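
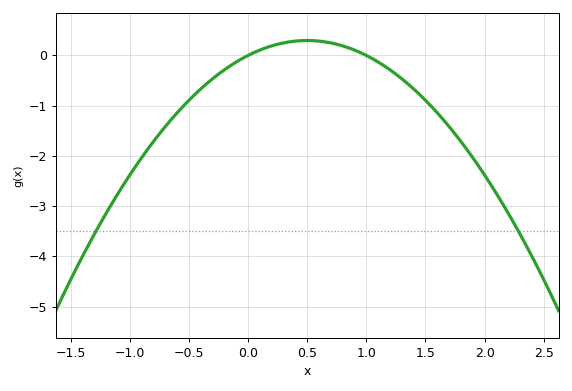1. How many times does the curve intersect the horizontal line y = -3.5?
2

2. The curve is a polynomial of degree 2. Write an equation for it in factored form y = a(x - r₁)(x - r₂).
y = -1.19(x - 0)(x - 1)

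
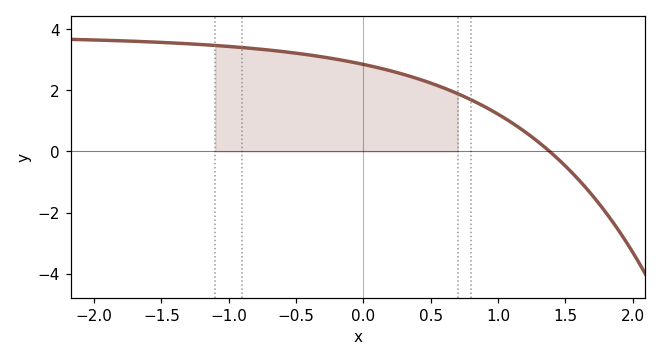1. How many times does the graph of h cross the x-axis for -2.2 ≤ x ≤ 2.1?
1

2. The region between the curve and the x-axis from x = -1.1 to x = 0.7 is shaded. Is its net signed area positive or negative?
positive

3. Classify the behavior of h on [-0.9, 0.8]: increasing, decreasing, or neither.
decreasing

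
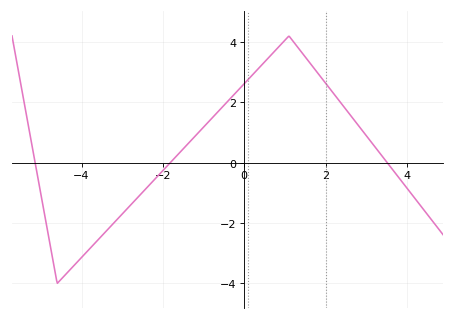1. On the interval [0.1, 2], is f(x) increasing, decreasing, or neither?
neither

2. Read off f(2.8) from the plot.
1.2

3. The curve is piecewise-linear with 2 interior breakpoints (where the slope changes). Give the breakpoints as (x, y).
(-4.6, -4); (1.1, 4.2)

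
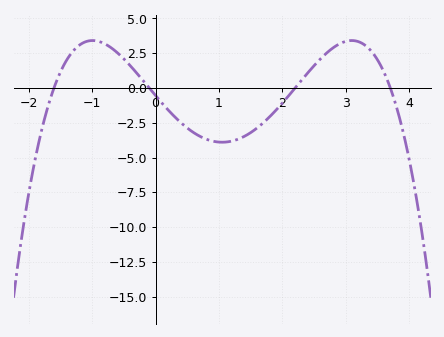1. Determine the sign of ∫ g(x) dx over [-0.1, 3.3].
negative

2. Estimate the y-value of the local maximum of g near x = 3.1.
3.41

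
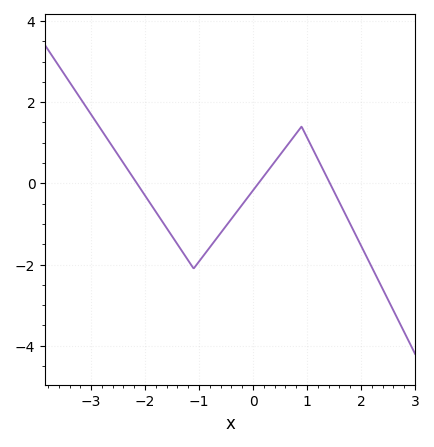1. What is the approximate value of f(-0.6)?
-1.2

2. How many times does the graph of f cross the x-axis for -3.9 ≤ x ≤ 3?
3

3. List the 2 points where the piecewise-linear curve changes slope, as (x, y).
(-1.1, -2.1); (0.9, 1.4)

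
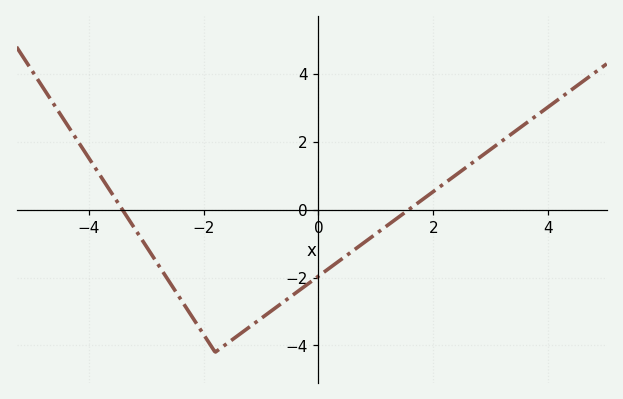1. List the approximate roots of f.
-3.42, 1.57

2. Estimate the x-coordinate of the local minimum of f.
-1.8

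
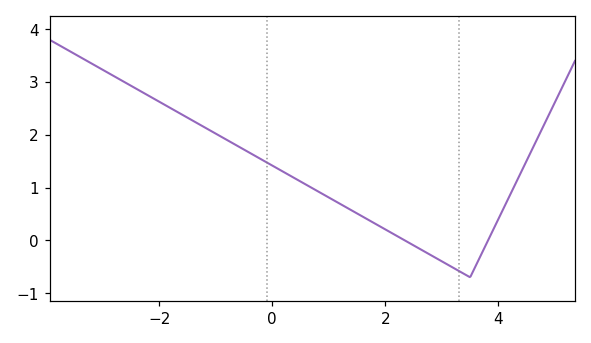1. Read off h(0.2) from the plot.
1.3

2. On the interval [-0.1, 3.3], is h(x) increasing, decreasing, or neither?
decreasing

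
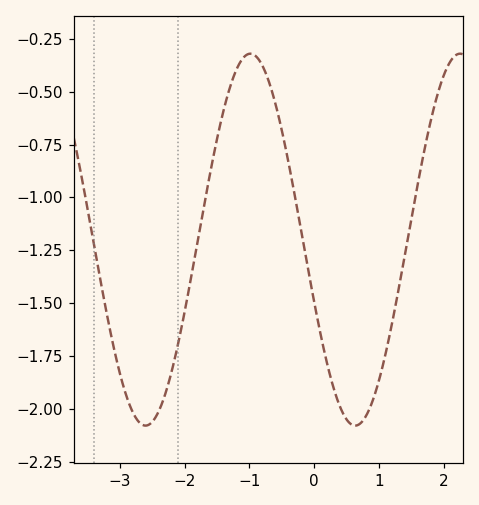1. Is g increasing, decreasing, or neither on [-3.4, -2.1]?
neither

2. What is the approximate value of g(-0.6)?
-0.554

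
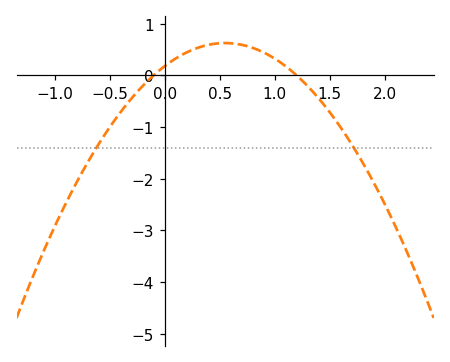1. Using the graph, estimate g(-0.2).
-0.207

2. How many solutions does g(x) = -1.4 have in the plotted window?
2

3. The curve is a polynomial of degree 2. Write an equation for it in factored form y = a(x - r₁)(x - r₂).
y = -1.48(x + 0.1)(x - 1.2)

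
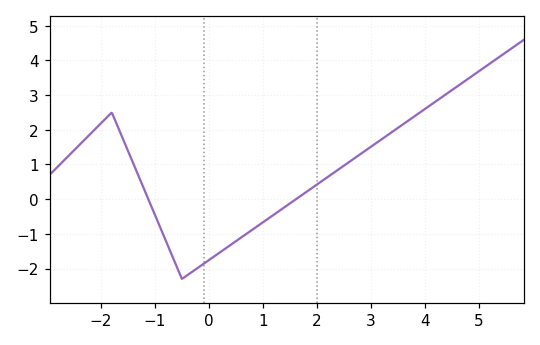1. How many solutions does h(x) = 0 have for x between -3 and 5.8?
2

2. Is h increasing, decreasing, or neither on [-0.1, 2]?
increasing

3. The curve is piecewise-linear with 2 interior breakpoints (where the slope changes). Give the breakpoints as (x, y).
(-1.8, 2.5); (-0.5, -2.3)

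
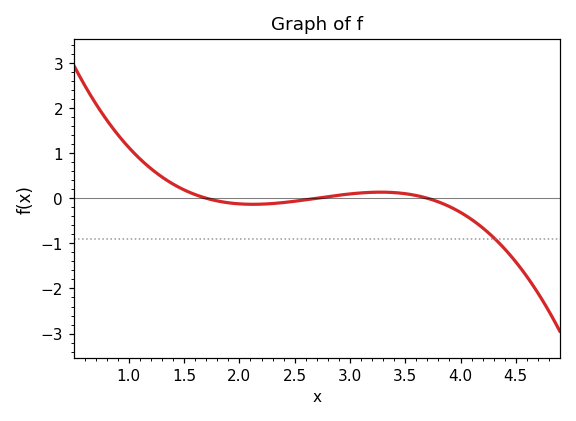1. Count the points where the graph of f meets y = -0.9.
1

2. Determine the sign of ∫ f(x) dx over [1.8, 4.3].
negative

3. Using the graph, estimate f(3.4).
0.125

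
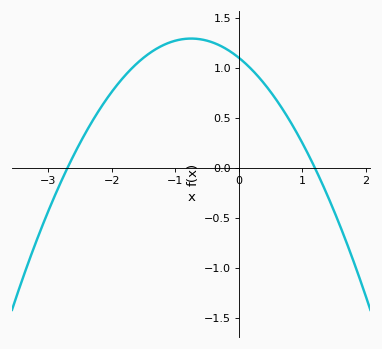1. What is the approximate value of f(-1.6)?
1.05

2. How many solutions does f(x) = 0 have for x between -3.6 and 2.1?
2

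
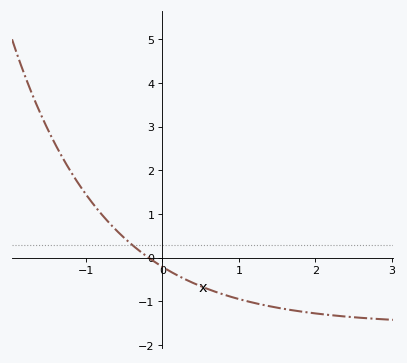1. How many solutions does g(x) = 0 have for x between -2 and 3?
1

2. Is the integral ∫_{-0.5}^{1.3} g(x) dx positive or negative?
negative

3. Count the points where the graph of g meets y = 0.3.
1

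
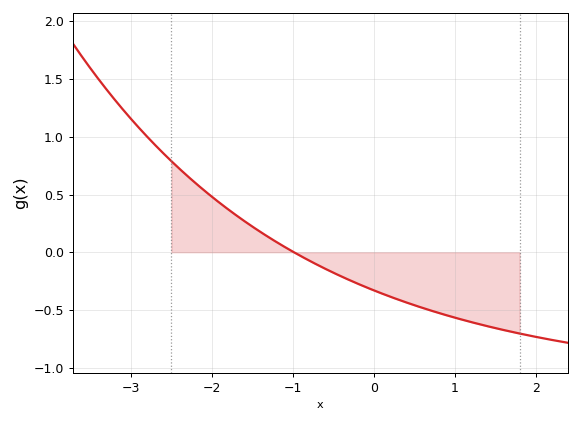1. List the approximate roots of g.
-1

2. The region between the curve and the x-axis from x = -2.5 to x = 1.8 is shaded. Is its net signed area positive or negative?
negative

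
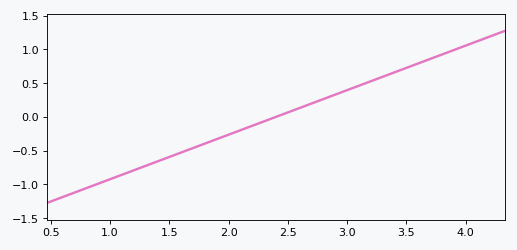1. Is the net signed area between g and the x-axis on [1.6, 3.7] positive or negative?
positive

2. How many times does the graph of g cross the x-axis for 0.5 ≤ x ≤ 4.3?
1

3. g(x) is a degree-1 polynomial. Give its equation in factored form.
y = 0.66(x - 2.4)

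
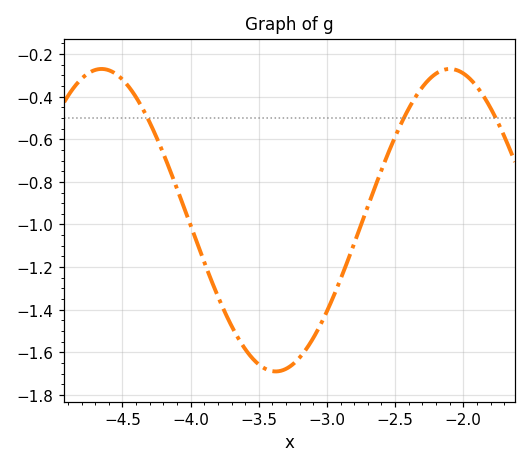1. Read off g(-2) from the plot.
-0.291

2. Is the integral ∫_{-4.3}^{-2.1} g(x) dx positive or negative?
negative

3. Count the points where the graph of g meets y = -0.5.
3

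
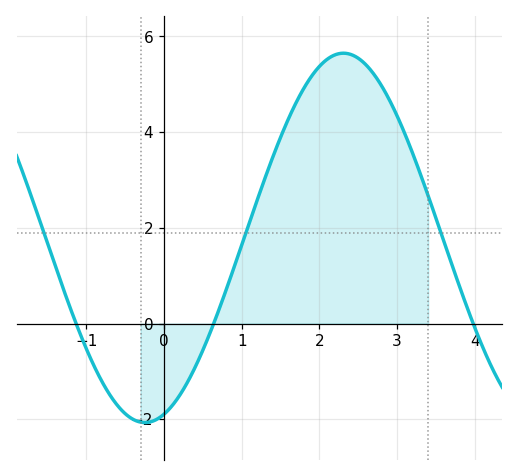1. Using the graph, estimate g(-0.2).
-2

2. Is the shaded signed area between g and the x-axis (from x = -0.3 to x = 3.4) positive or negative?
positive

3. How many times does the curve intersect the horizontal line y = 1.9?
3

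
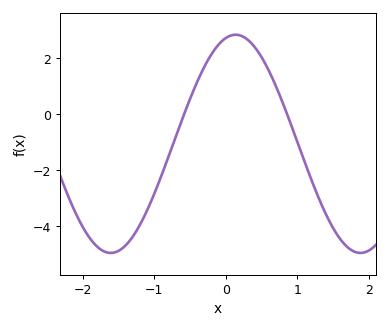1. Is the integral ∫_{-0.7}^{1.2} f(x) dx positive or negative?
positive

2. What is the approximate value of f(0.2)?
2.82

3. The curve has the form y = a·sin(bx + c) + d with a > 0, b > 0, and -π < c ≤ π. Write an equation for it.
y = 3.9sin(1.8x + 1.32) - 1.06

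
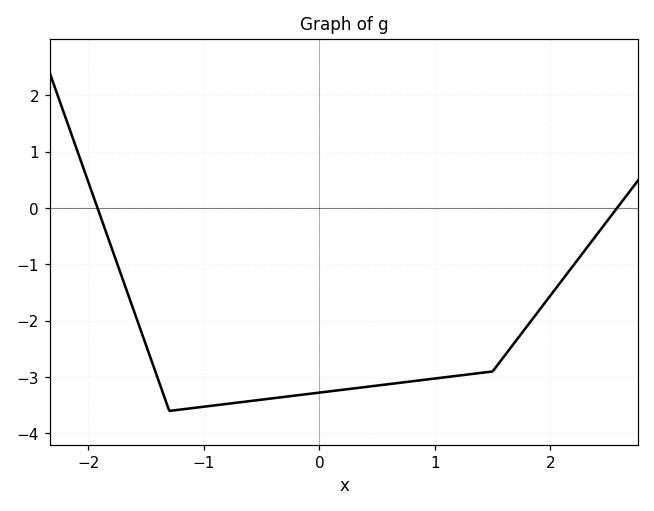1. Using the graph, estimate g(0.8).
-3.1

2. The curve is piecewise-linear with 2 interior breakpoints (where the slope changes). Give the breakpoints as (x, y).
(-1.3, -3.6); (1.5, -2.9)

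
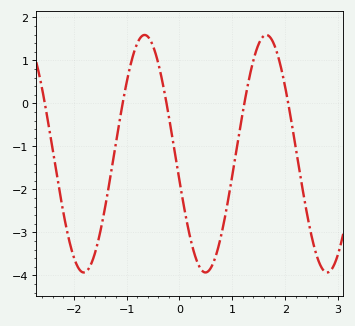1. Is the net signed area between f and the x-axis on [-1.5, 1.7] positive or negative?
negative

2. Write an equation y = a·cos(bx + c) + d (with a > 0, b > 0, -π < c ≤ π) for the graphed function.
y = 2.76cos(2.73x + 1.8) - 1.17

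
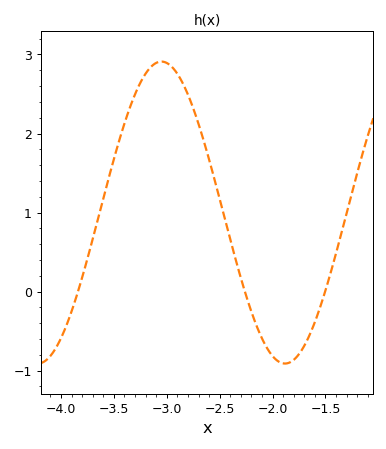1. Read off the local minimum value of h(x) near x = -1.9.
-0.91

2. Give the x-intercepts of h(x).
-3.84, -2.26, -1.5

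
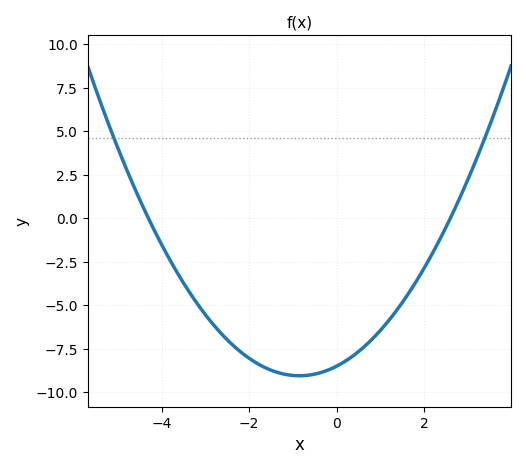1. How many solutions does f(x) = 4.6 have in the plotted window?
2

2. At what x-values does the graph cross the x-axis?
-4.4, 2.6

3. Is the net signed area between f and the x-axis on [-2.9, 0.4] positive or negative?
negative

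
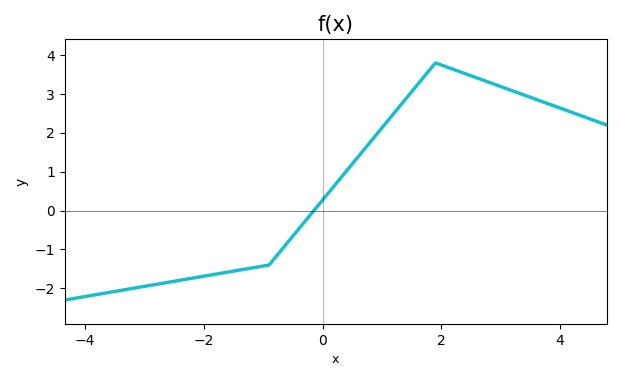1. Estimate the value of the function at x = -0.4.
-0.5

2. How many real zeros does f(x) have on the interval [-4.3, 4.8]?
1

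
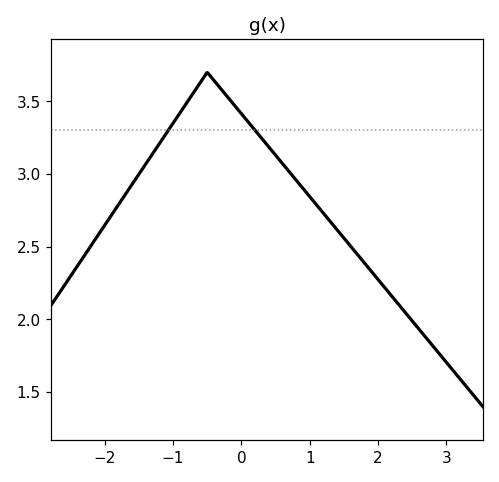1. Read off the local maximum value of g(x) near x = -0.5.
3.7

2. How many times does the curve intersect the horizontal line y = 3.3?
2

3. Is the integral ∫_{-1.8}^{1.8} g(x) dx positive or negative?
positive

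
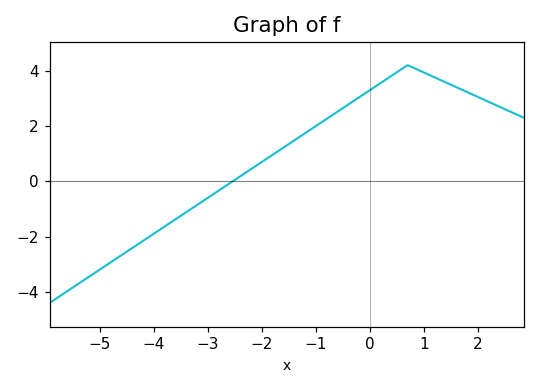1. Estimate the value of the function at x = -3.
-0.6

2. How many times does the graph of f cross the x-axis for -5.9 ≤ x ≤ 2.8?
1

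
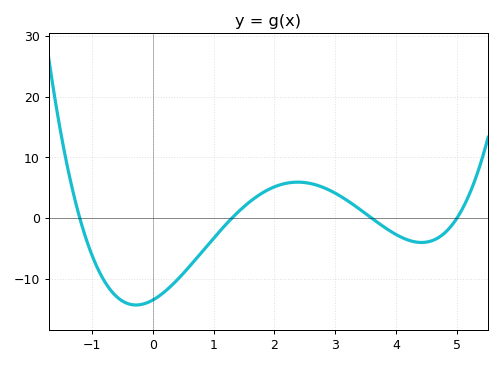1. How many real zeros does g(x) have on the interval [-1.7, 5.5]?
4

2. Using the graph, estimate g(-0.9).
-8.41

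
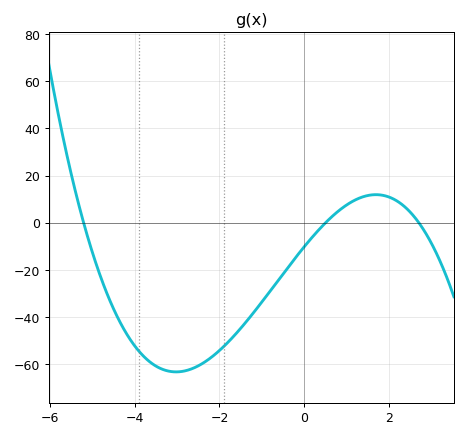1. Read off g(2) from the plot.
10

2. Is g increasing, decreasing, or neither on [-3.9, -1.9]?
neither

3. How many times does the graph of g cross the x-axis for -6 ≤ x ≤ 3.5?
3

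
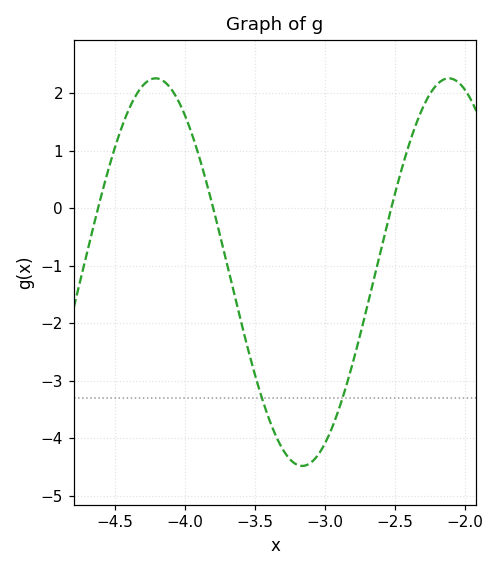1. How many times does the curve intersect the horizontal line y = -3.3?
2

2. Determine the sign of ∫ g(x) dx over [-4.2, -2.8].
negative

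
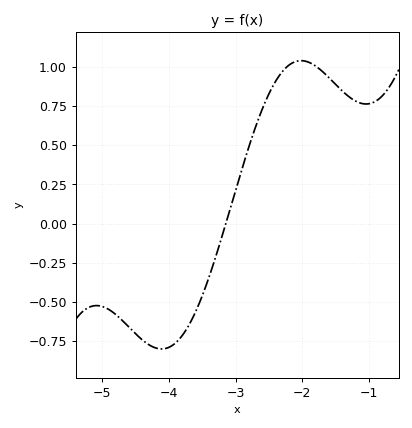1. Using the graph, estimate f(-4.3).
-0.75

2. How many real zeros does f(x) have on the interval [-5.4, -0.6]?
1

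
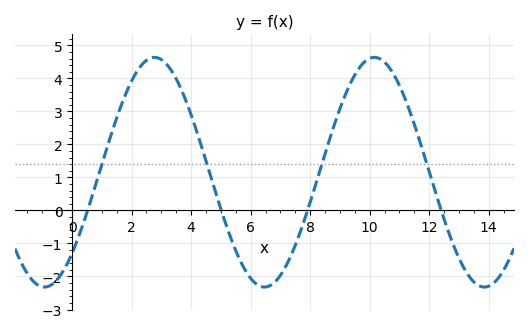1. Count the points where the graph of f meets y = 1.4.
4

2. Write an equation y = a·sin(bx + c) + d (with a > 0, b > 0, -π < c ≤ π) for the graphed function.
y = 3.48sin(0.85x - 0.78) + 1.16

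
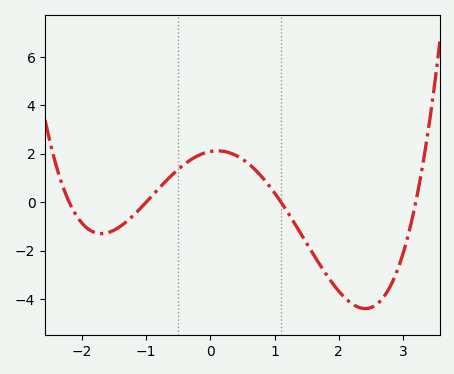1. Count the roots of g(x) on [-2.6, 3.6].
4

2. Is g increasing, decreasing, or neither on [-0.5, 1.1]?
neither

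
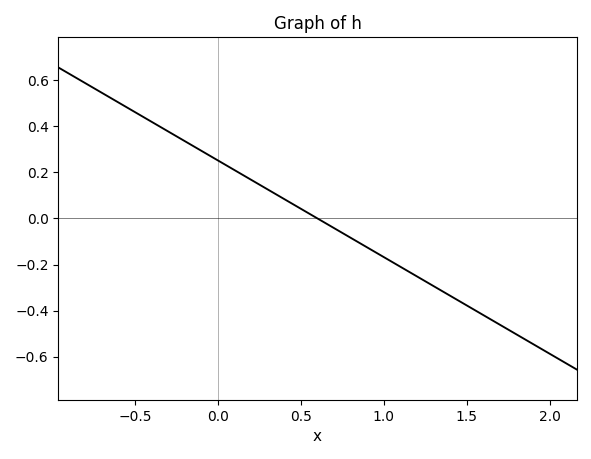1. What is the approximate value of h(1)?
-0.168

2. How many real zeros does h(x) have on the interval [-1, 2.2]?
1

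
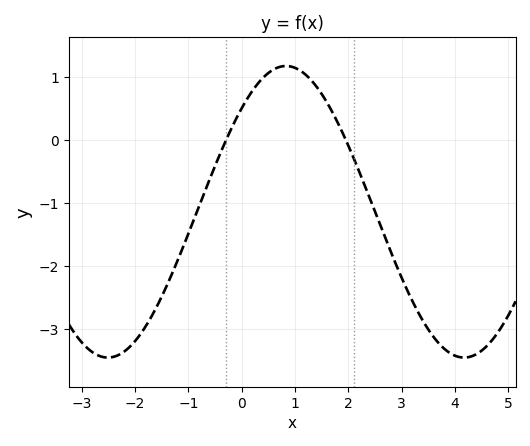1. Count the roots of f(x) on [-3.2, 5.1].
2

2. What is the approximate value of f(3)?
-2.2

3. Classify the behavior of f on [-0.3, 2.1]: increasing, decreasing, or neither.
neither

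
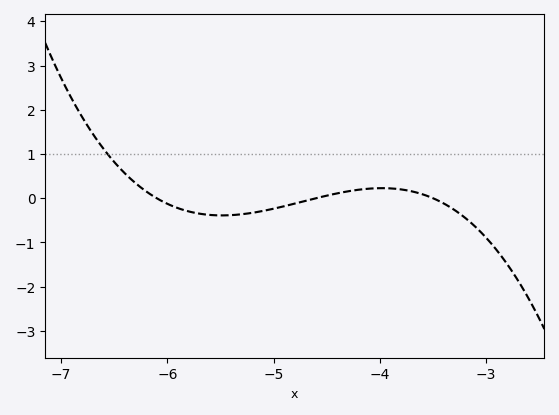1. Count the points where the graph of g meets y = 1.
1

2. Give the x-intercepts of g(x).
-6.1, -4.6, -3.5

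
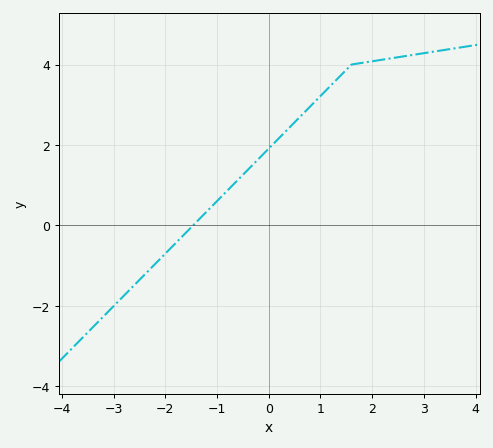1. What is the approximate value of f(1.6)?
4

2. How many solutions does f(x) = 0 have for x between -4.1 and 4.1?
1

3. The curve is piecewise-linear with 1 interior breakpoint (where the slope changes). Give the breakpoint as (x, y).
(1.6, 4)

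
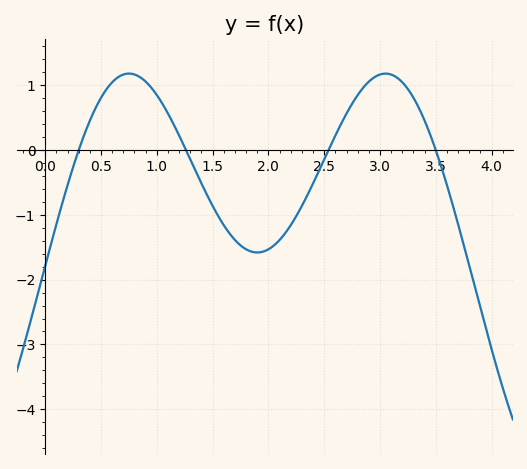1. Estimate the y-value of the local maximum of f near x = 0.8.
1.18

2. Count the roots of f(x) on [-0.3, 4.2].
4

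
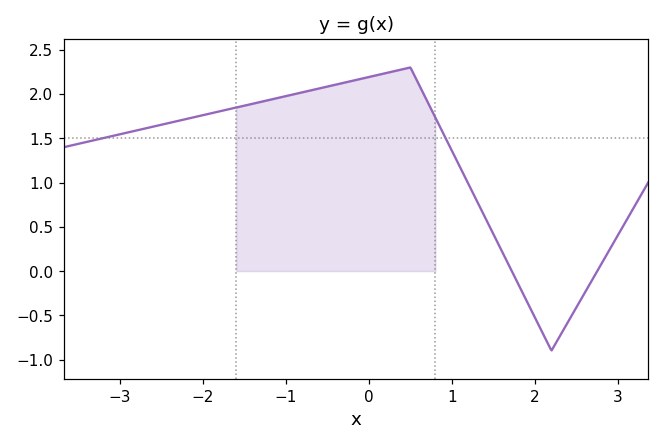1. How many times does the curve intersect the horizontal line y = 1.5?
2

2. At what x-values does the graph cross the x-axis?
1.72, 2.75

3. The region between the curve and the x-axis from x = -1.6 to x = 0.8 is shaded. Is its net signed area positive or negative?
positive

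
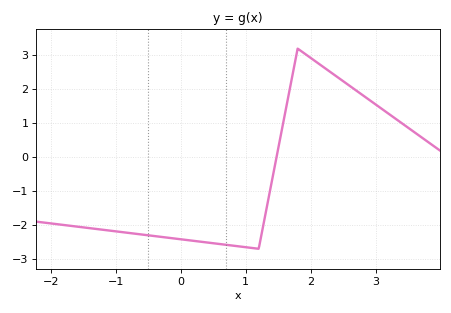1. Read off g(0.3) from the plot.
-2.49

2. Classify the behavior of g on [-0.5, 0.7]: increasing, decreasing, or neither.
decreasing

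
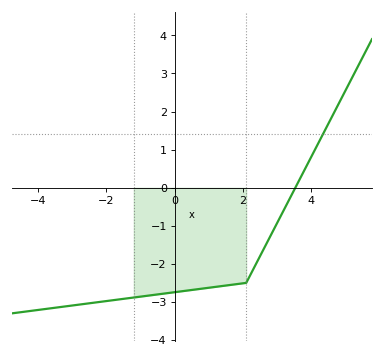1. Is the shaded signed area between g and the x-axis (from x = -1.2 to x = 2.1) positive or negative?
negative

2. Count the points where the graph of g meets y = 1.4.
1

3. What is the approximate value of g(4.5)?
1.67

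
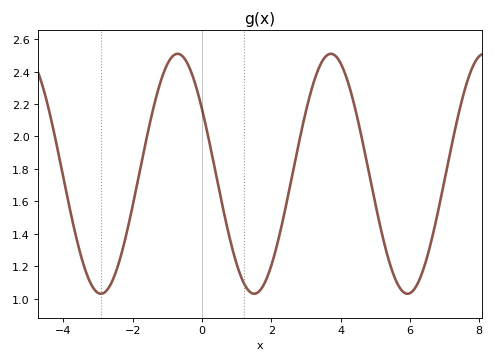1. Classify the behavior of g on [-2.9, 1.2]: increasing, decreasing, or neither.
neither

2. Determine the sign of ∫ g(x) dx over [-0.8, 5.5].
positive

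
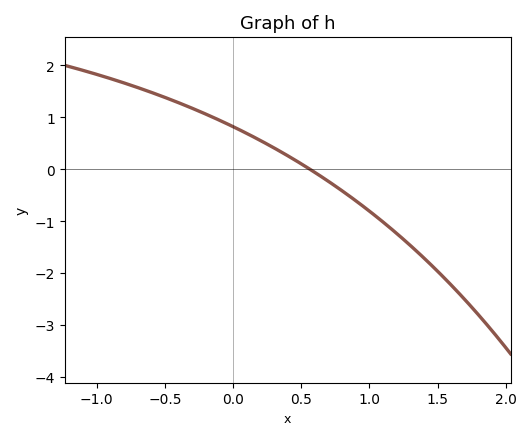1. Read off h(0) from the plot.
0.82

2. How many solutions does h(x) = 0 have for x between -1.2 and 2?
1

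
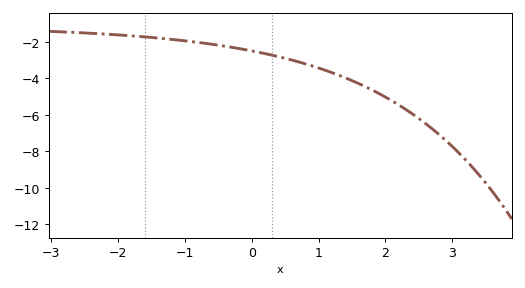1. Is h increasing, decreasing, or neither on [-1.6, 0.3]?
decreasing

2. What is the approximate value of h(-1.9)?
-1.64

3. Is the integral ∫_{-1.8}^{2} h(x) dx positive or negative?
negative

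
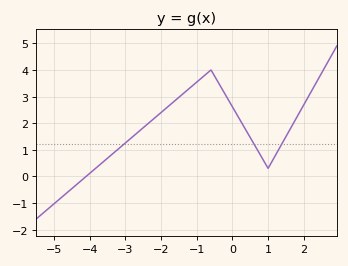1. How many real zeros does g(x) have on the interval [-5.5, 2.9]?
1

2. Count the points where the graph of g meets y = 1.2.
3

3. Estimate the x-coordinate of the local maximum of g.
-0.599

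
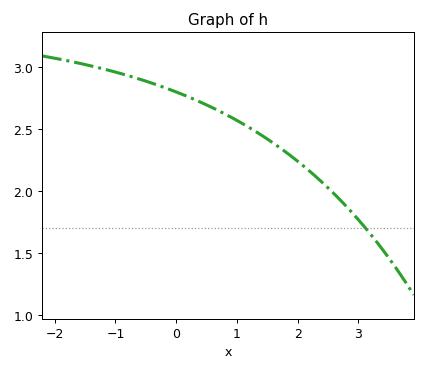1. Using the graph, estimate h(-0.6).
2.9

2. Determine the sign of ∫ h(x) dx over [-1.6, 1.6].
positive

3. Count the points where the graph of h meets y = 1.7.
1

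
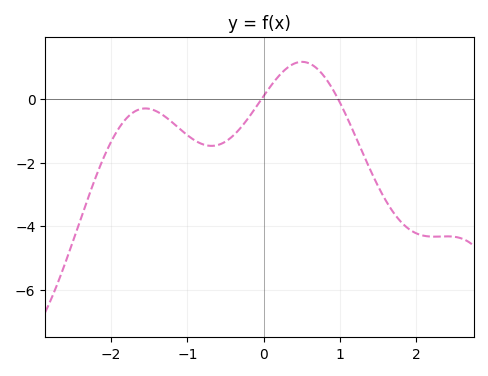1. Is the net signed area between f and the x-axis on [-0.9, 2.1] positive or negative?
negative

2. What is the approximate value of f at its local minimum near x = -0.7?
-1.4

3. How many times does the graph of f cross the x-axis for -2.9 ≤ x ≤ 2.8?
2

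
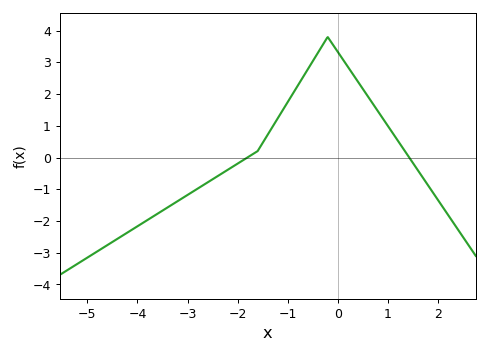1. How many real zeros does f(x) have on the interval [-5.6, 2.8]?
2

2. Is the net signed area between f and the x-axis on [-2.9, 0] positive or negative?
positive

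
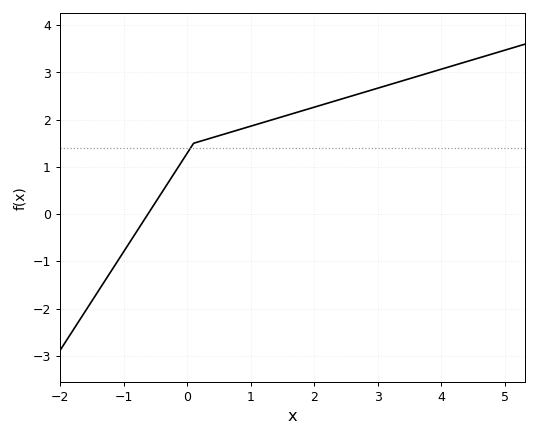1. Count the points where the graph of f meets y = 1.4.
1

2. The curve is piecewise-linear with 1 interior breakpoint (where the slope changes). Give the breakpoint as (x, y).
(0.1, 1.5)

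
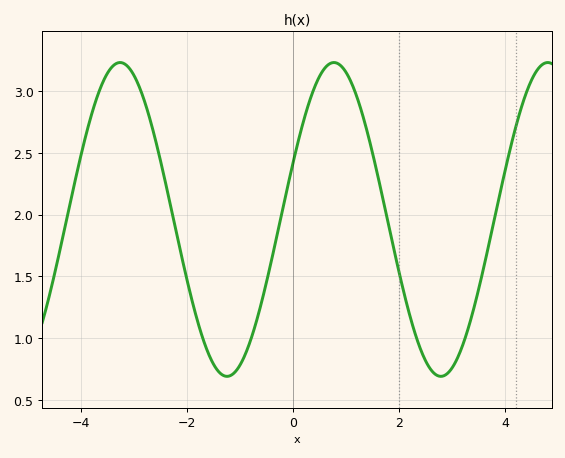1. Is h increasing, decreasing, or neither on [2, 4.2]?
neither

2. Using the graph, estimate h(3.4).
1.25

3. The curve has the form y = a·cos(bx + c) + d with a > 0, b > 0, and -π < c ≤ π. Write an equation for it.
y = 1.27cos(1.6x - 1.2) + 1.96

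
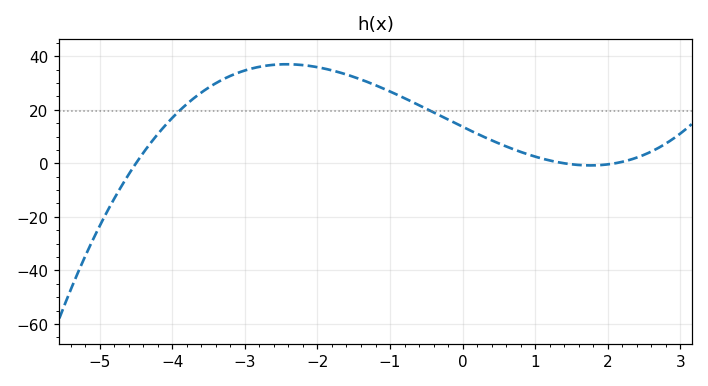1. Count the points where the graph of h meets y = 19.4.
2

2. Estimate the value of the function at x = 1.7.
-0.766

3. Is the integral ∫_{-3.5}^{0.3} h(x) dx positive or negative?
positive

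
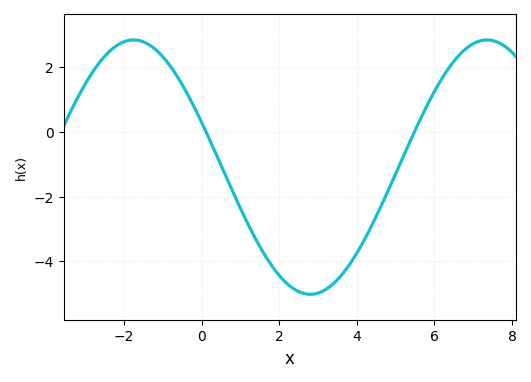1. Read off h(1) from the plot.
-2.36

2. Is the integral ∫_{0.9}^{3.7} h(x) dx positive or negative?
negative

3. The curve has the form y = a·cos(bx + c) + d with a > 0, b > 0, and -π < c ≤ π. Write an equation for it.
y = 3.93cos(0.69x + 1.21) - 1.09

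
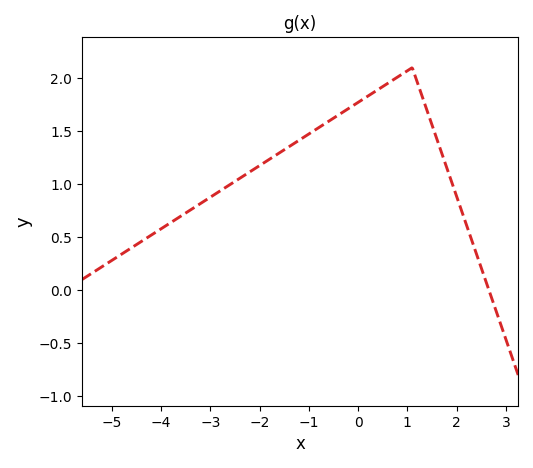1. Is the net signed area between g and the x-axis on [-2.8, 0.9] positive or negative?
positive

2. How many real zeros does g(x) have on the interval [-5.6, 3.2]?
1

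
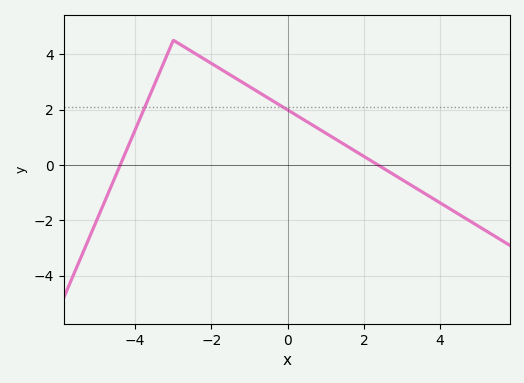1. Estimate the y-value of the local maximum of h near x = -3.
4.4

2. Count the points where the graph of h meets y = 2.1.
2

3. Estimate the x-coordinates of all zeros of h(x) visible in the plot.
-4.4, 2.4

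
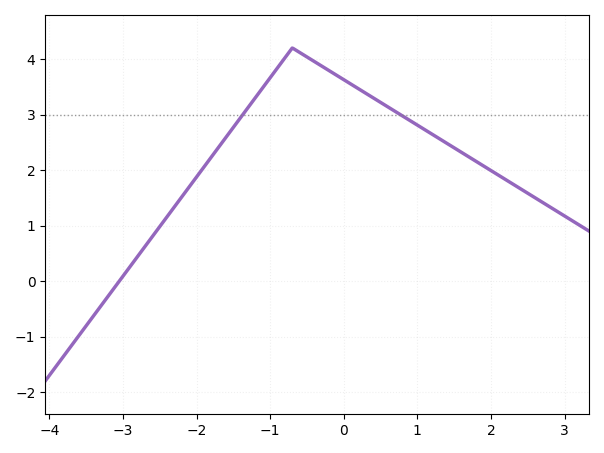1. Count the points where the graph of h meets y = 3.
2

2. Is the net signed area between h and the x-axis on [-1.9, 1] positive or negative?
positive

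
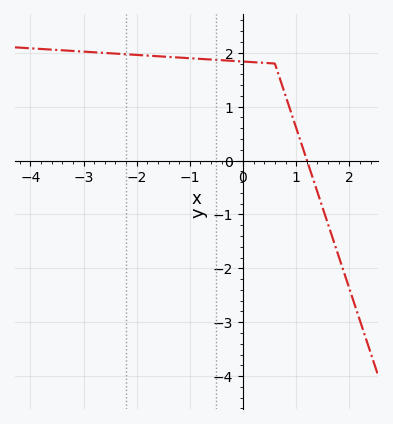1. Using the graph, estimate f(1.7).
-1.48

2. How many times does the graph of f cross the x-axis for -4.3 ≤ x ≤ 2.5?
1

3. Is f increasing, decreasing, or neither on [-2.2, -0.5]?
decreasing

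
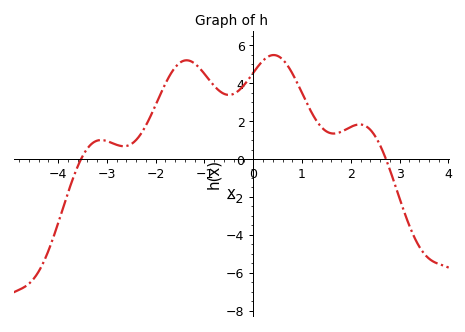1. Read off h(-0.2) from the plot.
3.8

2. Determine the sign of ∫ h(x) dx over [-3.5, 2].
positive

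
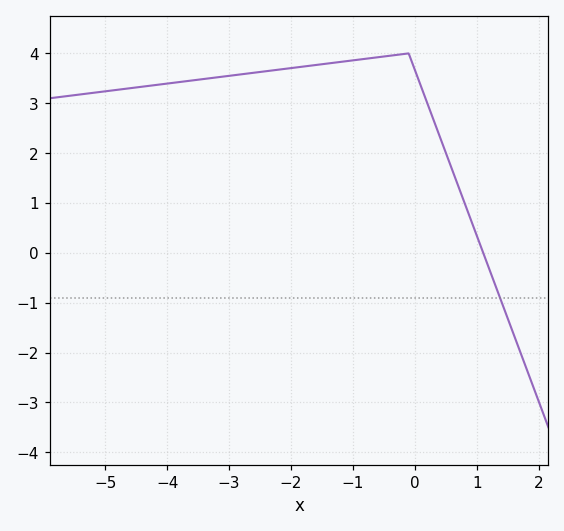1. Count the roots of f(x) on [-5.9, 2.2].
1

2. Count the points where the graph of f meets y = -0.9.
1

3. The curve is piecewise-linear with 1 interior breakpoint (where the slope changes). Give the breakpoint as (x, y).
(-0.1, 4)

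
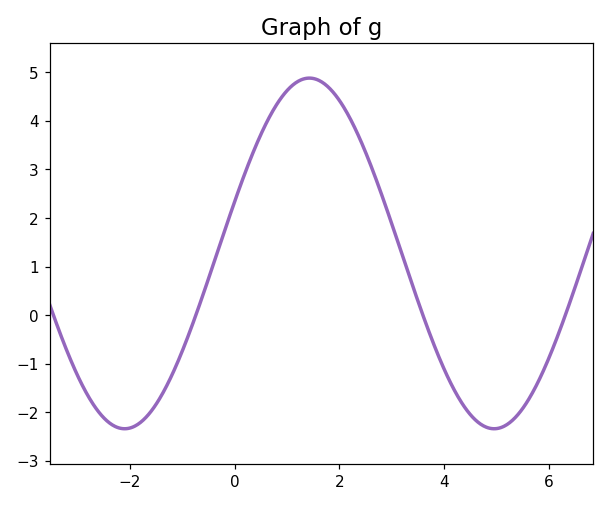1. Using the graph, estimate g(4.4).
-1.9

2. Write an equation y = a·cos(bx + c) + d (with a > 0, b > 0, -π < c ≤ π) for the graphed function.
y = 3.61cos(0.89x - 1.27) + 1.27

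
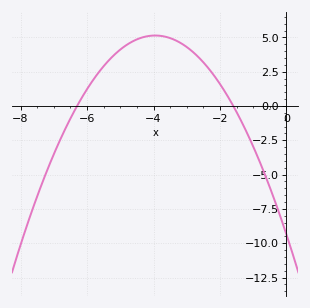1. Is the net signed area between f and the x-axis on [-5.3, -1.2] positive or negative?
positive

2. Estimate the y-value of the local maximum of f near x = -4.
5.2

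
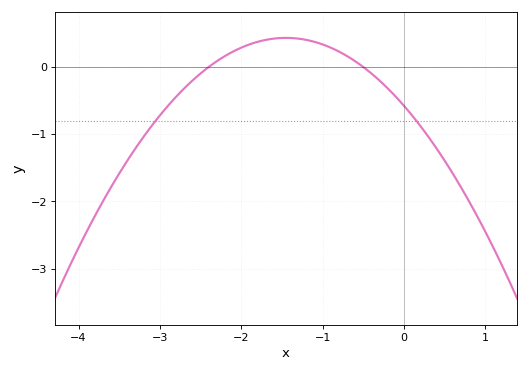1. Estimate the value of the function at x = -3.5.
-1.58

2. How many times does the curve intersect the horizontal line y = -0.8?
2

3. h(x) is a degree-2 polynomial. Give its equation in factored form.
y = -0.48(x + 2.4)(x + 0.5)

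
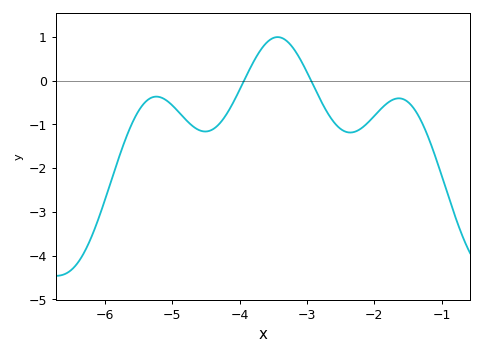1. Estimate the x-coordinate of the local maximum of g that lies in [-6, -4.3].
-5.2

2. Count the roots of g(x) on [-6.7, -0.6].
2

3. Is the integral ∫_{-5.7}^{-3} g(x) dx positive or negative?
negative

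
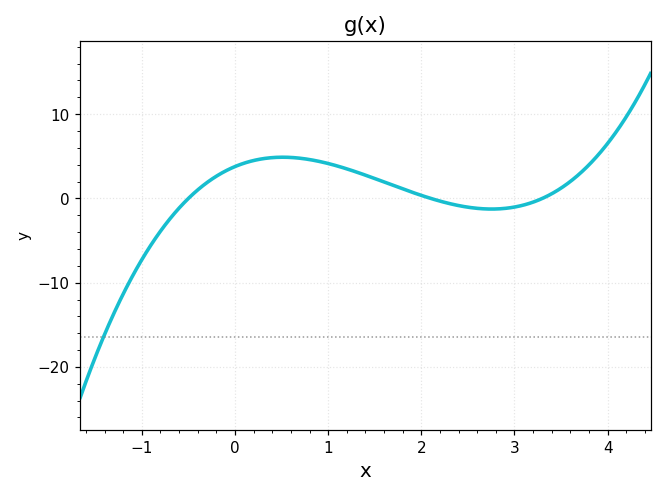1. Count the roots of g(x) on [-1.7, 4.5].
3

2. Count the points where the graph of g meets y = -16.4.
1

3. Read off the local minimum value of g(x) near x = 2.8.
-1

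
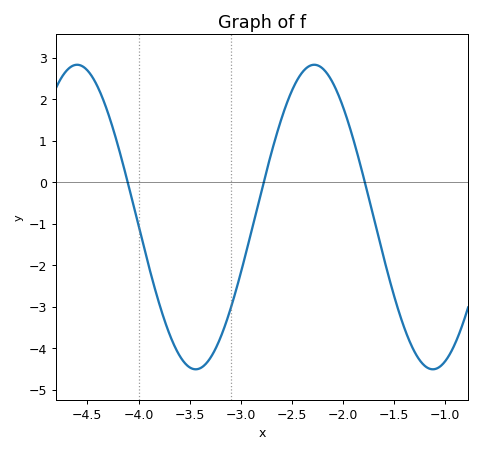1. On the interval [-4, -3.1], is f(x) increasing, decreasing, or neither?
neither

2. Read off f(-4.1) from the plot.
-0.1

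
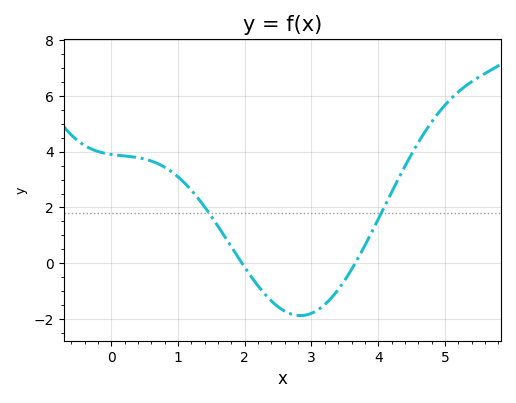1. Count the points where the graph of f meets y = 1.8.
2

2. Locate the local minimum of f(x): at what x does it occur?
2.8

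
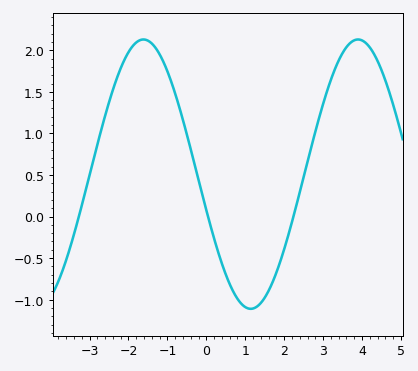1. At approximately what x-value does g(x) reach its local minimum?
1.14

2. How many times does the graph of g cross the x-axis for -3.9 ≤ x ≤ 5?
3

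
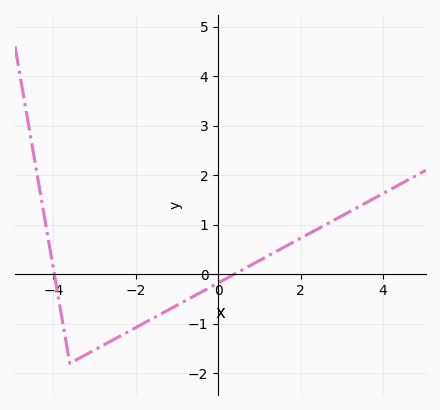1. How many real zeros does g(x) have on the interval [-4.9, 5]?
2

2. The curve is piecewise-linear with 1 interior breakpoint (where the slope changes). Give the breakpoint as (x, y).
(-3.6, -1.8)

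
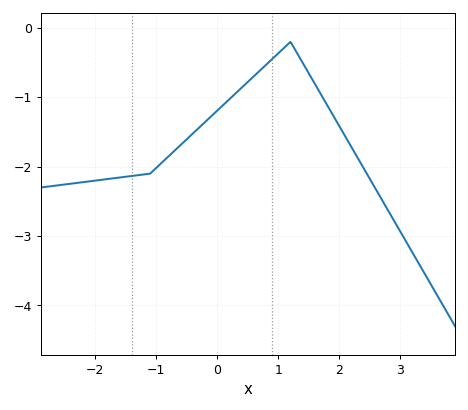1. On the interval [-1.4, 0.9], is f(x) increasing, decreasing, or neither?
increasing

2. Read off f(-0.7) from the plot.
-1.77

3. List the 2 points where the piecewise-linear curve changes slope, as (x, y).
(-1.1, -2.1); (1.2, -0.2)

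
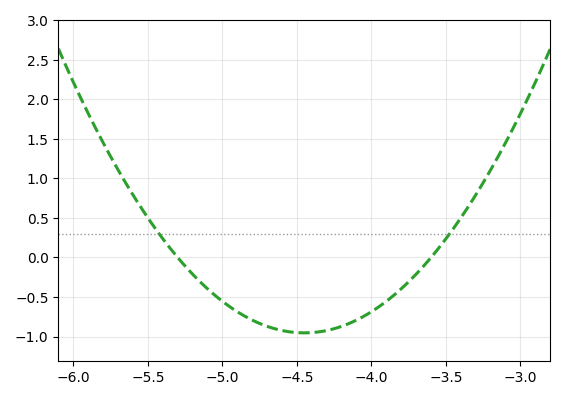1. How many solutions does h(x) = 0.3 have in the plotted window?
2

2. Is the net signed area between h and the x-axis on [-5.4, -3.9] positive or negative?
negative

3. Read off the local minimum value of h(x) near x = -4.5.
-0.95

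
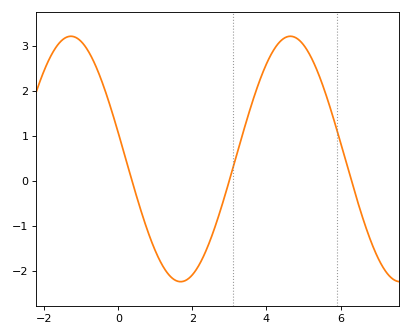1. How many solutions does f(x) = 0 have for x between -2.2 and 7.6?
3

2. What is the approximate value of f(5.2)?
2.8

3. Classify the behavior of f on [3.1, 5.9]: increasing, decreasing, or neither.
neither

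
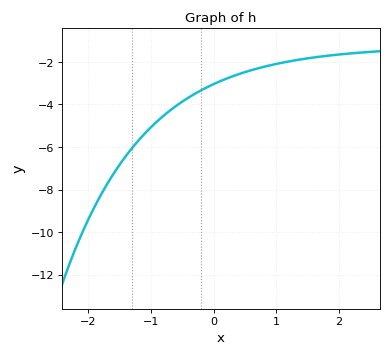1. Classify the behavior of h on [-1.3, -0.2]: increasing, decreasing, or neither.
increasing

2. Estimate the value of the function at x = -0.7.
-4.29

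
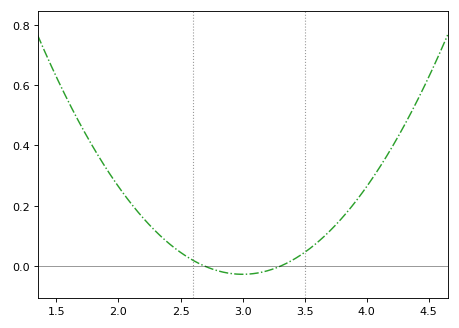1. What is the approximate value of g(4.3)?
0.46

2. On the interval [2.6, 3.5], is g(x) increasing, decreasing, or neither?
neither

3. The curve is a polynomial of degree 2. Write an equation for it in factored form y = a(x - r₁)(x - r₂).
y = 0.29(x - 2.7)(x - 3.3)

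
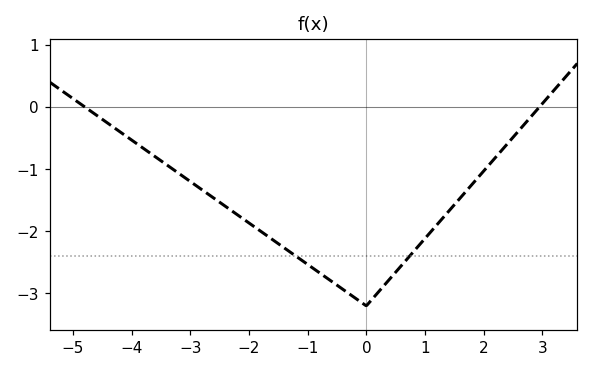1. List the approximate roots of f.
-4.8, 3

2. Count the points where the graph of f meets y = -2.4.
2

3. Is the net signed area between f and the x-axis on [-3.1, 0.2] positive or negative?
negative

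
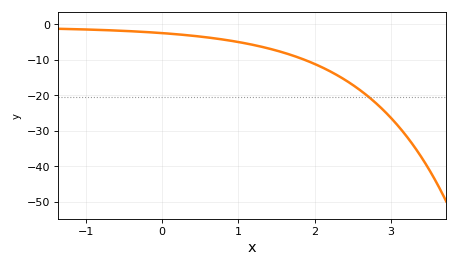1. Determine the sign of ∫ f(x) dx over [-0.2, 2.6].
negative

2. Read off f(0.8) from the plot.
-4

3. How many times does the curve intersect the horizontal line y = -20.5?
1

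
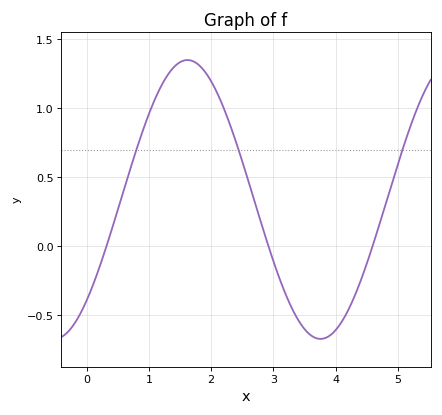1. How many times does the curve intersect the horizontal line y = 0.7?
3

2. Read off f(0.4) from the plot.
0.116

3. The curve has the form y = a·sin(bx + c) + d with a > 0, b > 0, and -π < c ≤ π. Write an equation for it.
y = 1.01sin(1.47x - 0.812) + 0.34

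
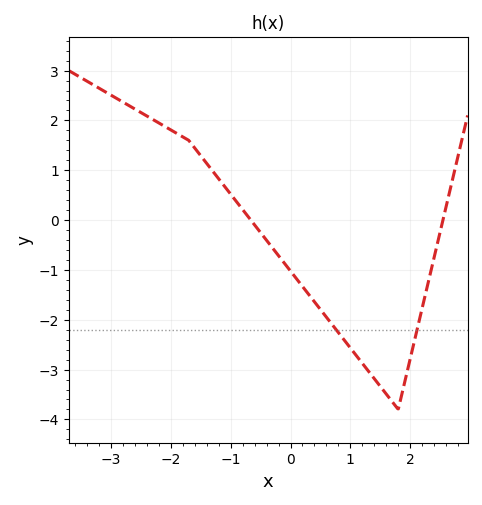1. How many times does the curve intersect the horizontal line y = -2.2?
2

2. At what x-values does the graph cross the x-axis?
-0.7, 2.5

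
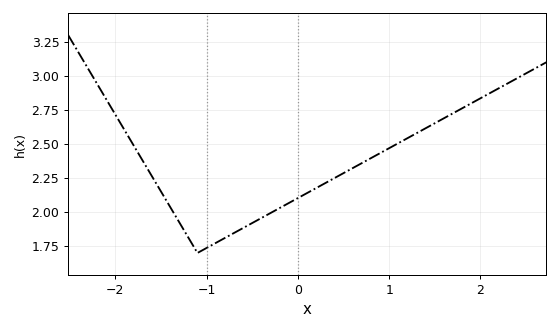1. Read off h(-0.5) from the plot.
1.92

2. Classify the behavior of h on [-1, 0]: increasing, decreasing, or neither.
increasing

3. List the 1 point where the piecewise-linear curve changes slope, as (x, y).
(-1.1, 1.7)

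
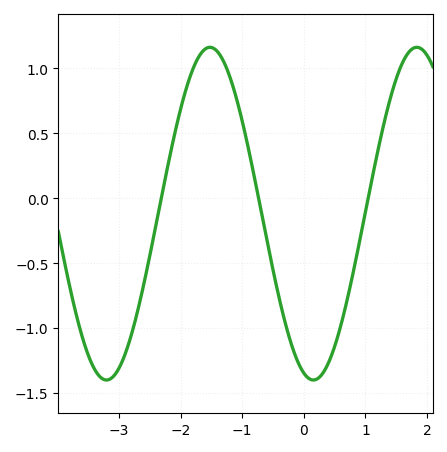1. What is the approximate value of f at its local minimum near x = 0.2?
-1.4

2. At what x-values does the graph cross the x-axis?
-2.3, -0.7, 1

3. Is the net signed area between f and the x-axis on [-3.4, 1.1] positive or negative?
negative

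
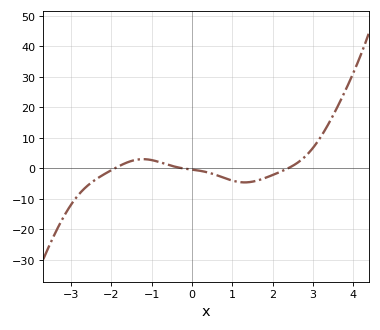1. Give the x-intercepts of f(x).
-1.93, -0.206, 2.37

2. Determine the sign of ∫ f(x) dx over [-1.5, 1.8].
negative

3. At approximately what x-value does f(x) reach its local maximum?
-1.22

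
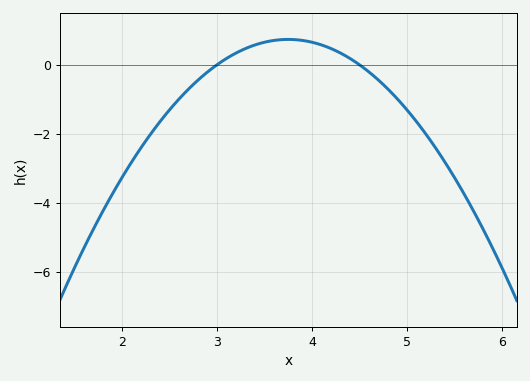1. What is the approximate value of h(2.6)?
-1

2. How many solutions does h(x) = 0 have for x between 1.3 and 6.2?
2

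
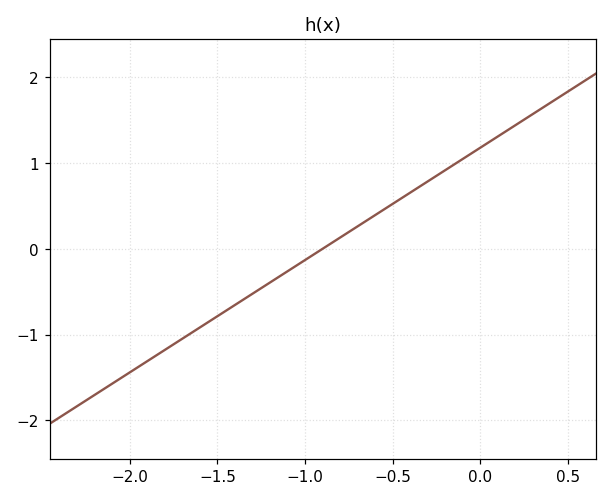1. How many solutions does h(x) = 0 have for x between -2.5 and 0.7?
1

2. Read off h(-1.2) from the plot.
-0.393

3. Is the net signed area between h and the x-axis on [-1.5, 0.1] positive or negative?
positive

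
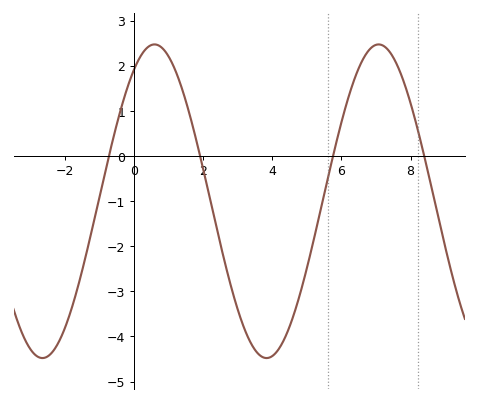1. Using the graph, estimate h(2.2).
-0.939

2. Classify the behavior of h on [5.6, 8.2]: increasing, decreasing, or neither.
neither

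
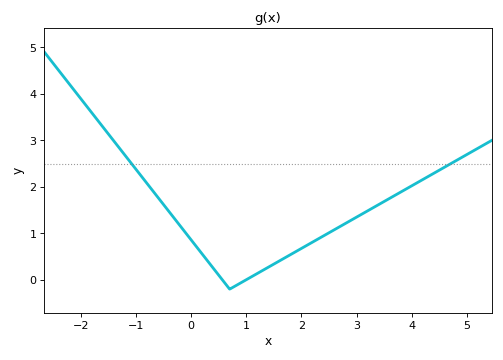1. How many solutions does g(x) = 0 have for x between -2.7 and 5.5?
2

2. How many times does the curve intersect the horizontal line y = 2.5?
2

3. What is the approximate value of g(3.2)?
1.48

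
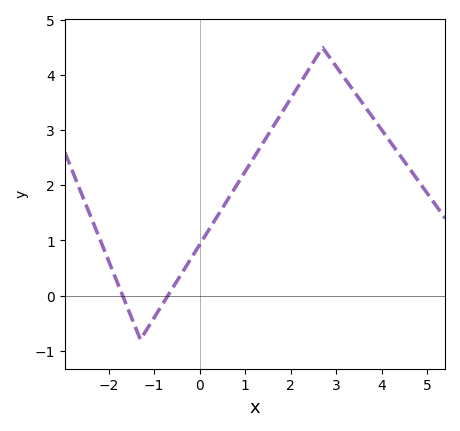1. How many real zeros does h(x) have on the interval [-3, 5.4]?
2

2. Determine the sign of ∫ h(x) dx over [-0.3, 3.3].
positive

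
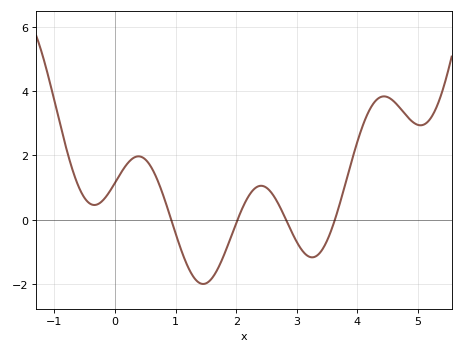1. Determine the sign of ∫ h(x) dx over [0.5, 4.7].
positive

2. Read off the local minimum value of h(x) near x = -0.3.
0.4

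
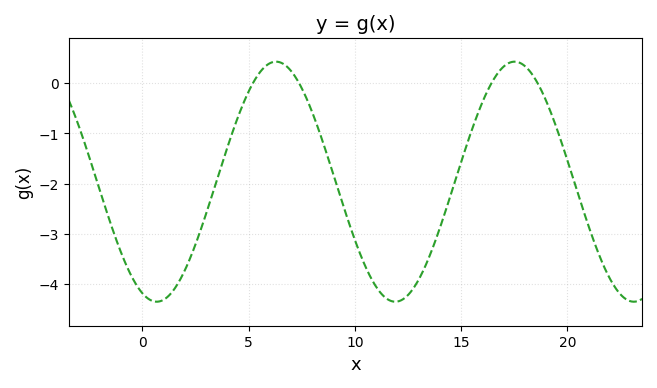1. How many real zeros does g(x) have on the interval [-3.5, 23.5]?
4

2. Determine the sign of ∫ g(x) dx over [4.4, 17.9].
negative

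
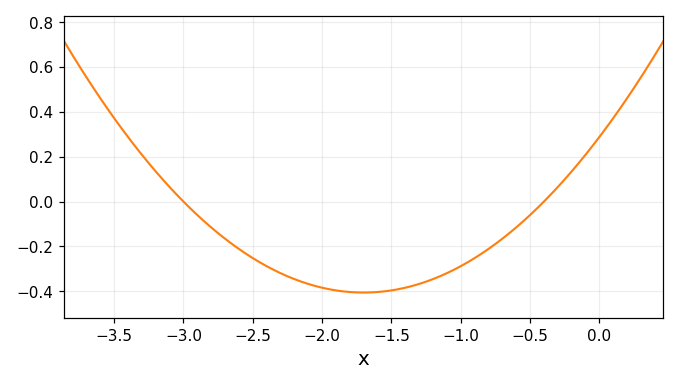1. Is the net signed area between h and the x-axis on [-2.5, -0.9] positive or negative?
negative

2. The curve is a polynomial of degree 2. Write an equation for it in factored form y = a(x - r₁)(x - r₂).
y = 0.24(x + 3)(x + 0.4)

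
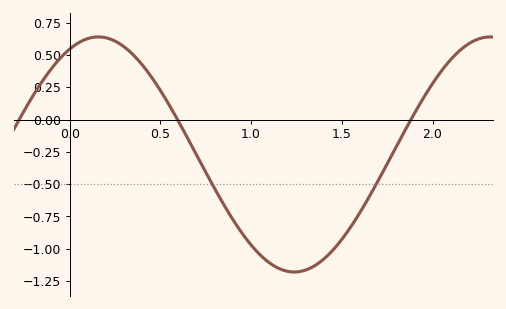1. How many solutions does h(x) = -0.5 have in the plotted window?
2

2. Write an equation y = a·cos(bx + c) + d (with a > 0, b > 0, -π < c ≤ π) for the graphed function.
y = 0.91cos(2.91x - 0.46) - 0.27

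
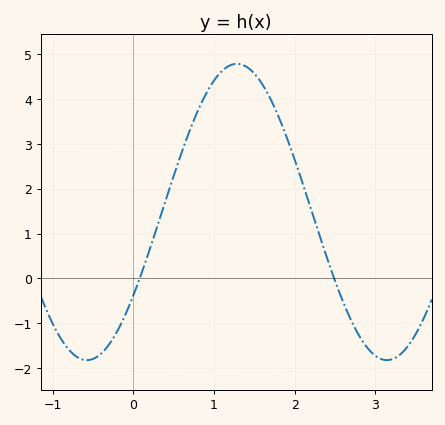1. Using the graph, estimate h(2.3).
1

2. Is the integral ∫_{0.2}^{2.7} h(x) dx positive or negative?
positive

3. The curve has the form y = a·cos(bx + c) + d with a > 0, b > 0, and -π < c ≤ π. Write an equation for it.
y = 3.3cos(1.69x - 2.17) + 1.48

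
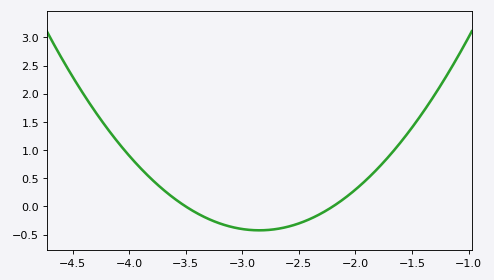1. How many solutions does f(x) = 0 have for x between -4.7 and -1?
2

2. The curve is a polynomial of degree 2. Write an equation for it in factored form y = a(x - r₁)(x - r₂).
y = 1(x + 3.5)(x + 2.2)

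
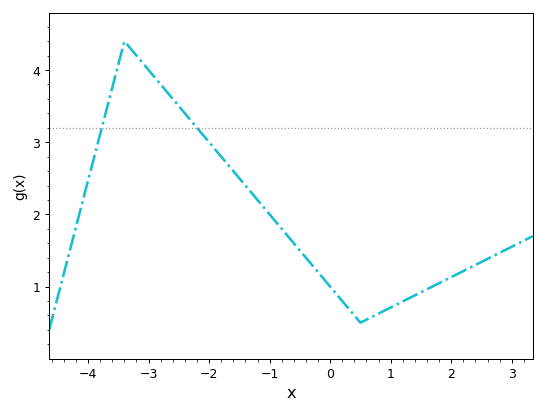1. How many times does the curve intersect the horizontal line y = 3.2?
2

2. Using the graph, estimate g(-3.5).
4.08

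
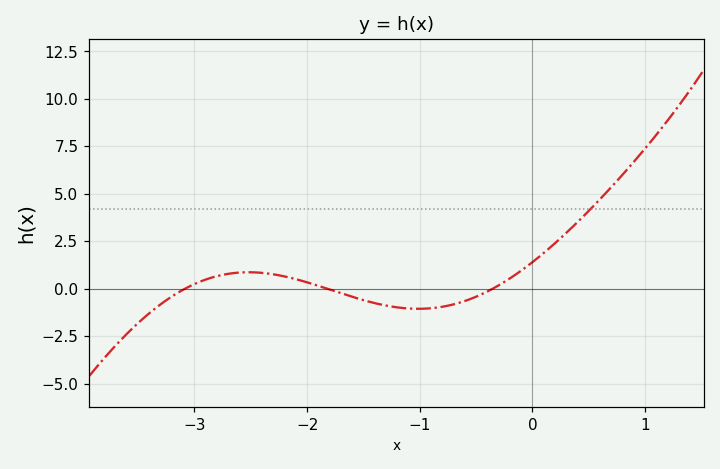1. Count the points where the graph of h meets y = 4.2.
1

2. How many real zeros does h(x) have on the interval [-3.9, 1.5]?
3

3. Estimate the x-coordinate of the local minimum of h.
-1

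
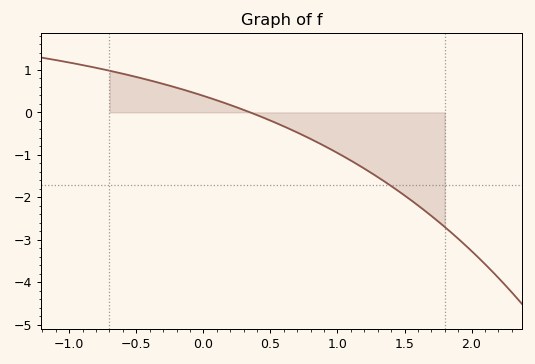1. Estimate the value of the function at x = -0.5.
0.8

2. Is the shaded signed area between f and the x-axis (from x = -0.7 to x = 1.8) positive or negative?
negative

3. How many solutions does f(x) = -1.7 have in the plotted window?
1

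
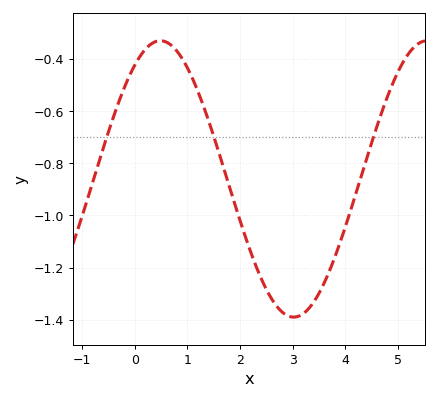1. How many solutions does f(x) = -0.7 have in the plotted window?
3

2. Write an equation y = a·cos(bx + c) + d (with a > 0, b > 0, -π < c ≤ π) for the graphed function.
y = 0.53cos(1.2x - 0.6) - 0.86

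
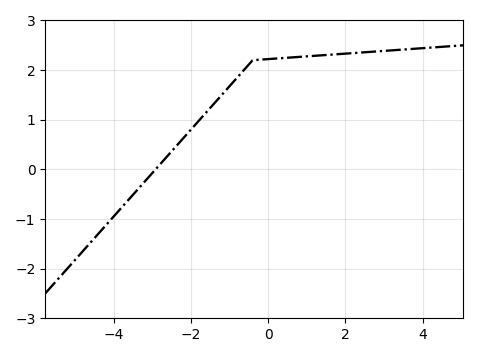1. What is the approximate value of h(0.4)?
2.2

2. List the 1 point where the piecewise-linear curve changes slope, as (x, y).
(-0.4, 2.2)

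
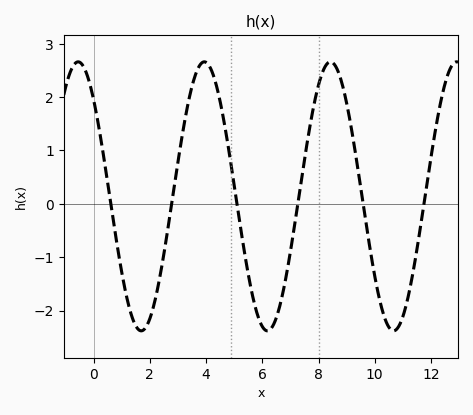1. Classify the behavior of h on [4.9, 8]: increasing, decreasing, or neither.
neither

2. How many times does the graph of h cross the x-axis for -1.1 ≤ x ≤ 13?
6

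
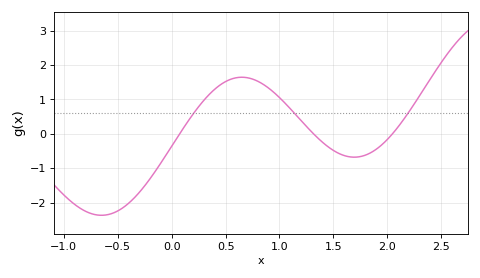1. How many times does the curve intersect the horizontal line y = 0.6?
3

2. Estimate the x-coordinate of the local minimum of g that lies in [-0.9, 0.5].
-0.7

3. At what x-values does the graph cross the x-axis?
0.1, 1.3, 2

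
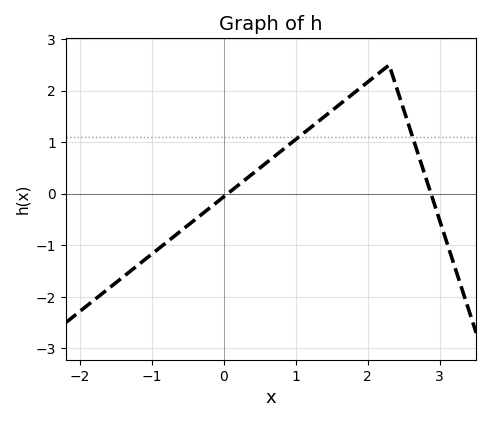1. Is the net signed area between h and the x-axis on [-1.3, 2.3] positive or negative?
positive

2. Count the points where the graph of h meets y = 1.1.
2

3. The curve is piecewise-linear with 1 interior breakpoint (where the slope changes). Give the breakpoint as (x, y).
(2.3, 2.5)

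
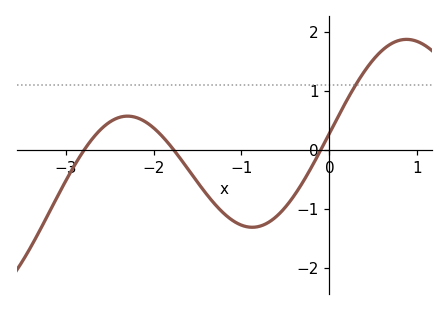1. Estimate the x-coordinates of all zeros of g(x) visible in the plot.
-2.79, -1.77, -0.1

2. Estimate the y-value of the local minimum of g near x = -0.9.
-1.31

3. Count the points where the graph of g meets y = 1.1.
1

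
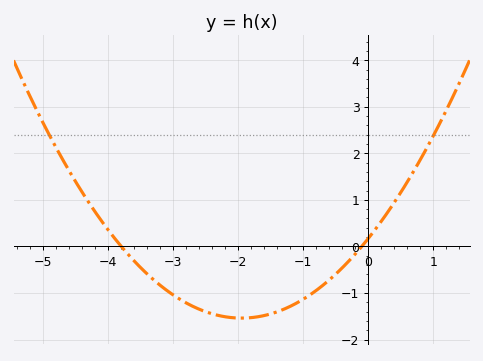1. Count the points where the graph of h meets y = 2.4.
2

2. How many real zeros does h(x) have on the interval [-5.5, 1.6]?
2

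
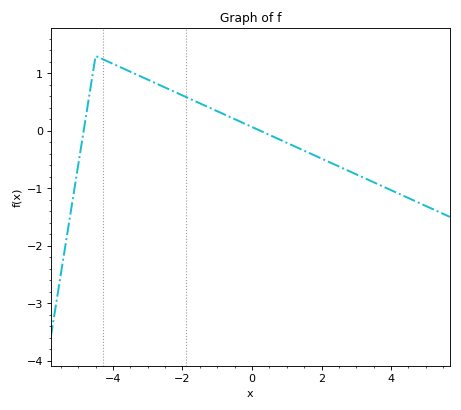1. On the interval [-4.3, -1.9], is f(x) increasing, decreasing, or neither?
decreasing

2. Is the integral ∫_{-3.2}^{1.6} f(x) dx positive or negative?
positive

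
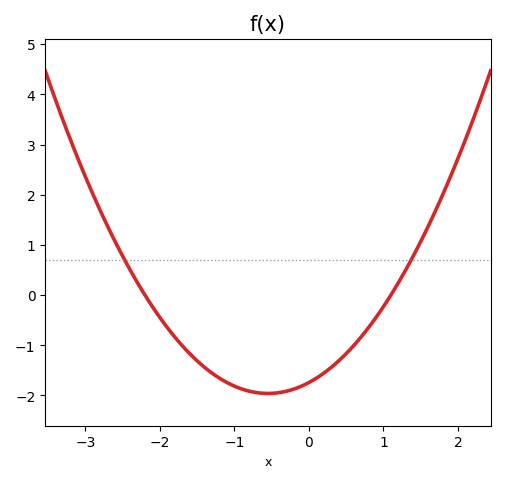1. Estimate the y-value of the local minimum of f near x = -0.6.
-2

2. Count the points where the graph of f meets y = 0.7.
2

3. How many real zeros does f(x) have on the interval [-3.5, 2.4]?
2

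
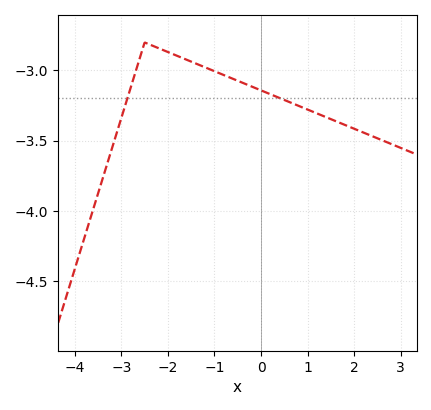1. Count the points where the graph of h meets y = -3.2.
2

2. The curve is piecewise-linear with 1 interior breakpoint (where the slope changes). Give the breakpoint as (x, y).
(-2.5, -2.8)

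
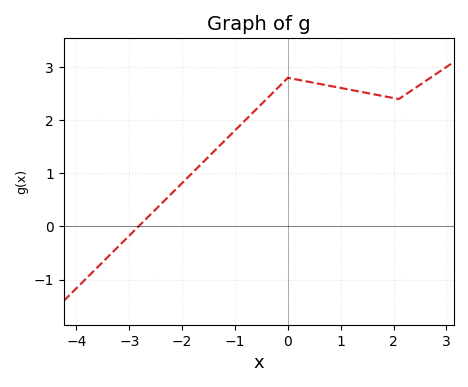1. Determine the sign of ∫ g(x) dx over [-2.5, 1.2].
positive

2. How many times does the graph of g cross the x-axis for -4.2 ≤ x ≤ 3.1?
1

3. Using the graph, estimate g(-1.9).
0.917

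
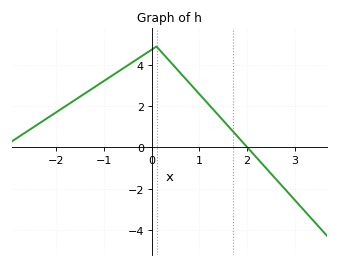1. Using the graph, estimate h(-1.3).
2.8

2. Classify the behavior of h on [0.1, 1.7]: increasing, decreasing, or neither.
decreasing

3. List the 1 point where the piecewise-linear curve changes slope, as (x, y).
(0.1, 4.9)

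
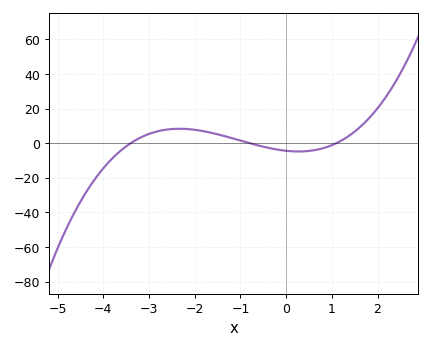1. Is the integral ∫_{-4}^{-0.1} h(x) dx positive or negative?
positive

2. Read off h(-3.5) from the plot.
-2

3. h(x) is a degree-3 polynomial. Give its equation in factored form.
y = 1.48(x + 3.4)(x + 0.8)(x - 1.1)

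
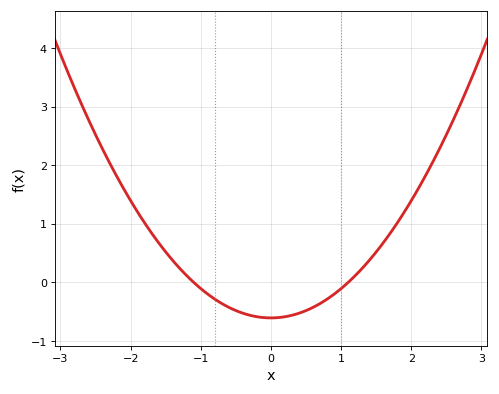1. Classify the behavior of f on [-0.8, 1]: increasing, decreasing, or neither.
neither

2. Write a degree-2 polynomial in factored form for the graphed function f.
y = 0.5(x + 1.1)(x - 1.1)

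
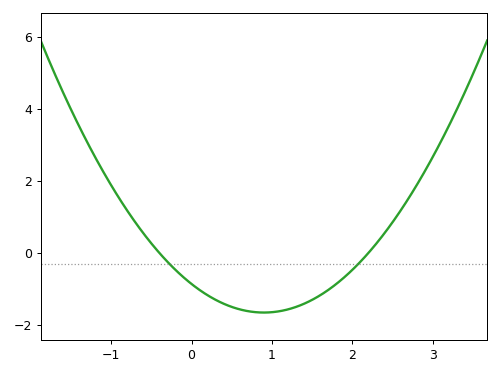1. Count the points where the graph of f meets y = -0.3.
2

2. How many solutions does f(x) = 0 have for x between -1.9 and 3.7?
2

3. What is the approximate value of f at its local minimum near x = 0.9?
-1.66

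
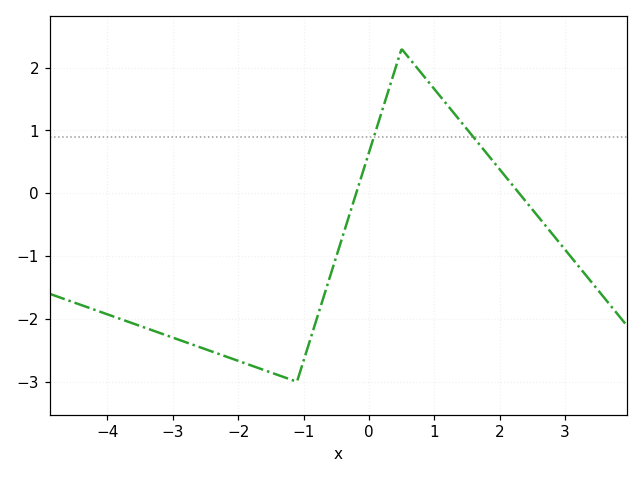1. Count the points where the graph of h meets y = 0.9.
2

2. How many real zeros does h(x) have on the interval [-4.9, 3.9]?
2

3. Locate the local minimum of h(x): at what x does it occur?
-1.1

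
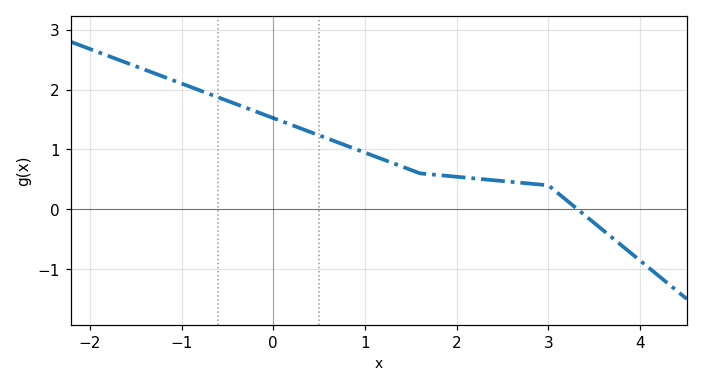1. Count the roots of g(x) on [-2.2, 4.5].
1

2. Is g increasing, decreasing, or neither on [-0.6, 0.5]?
decreasing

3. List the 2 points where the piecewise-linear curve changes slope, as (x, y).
(1.6, 0.6); (3, 0.4)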